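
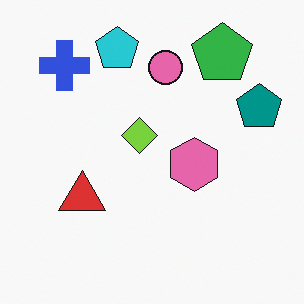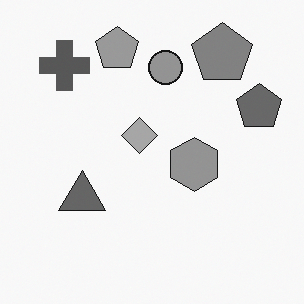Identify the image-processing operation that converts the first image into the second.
It was converted to grayscale.

All color is removed — every shape is now a shade of grey.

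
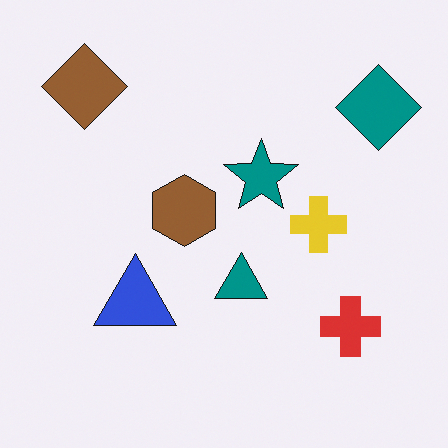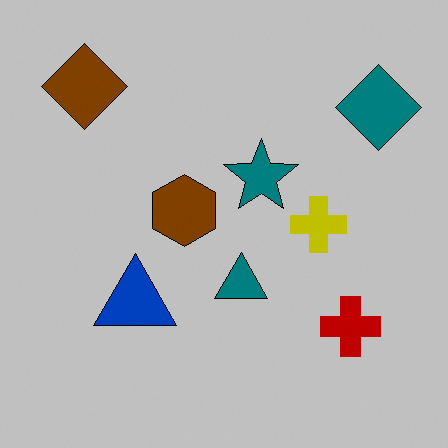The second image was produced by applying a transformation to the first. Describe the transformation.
Aggressively posterized.

Each flat color has snapped to a coarser quantized level — most visibly, the near-white background has dropped to a flat grey.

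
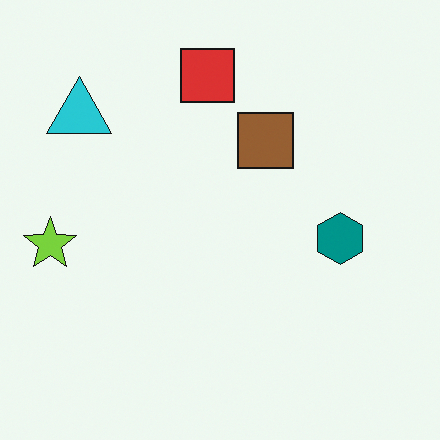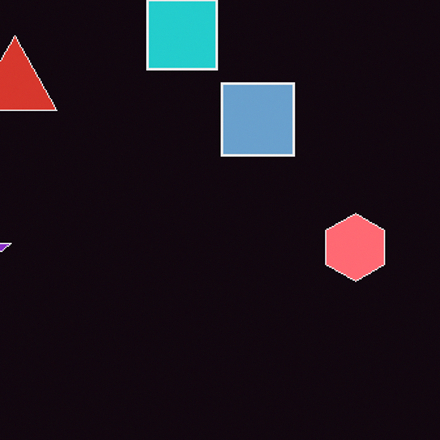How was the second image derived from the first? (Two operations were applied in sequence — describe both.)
The second image is the first color-inverted (negative), then cropped slightly and scaled back up.

The light background has become dark and every shape's color is its complement — a photographic negative. The visible shapes are larger and the field of view is narrower; shapes near the original edges may be partly or wholly outside the frame — a crop-and-rescale.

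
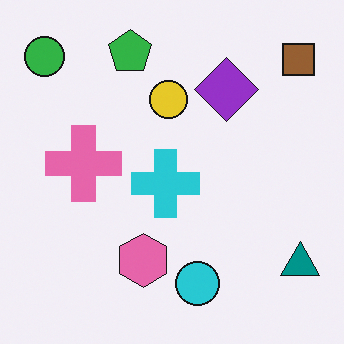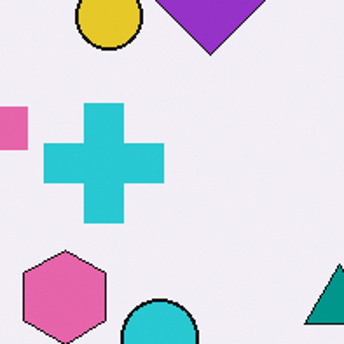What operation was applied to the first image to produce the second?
The second image is the first cropped tightly and scaled back up.

The visible shapes are larger and the field of view is narrower; shapes near the original edges may be partly or wholly outside the frame — a crop-and-rescale.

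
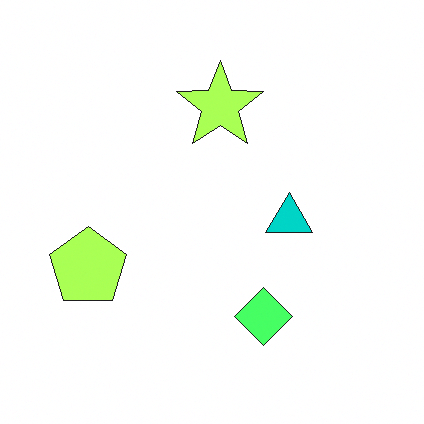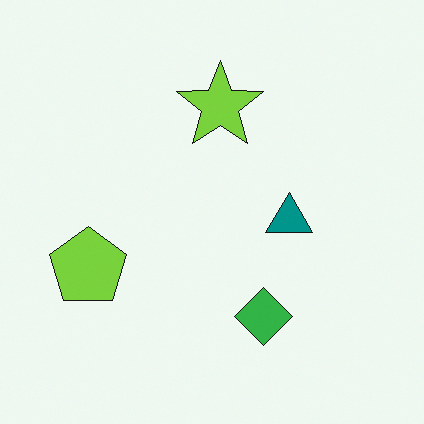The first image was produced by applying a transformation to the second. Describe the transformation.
It was noticeably brightened.

Every pixel — background and shapes alike — is uniformly brightened.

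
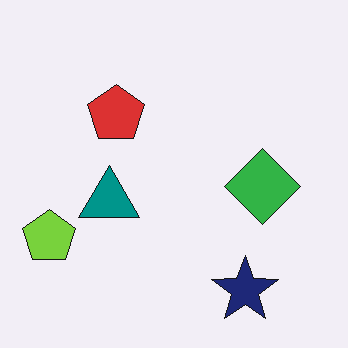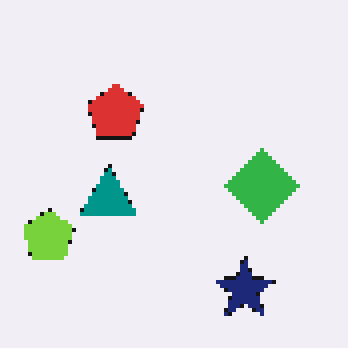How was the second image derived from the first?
The second image is the first mildly pixelated.

Shapes are reduced to large square blocks; fine edges and outlines are lost — a downscale-then-upscale (mosaic) effect.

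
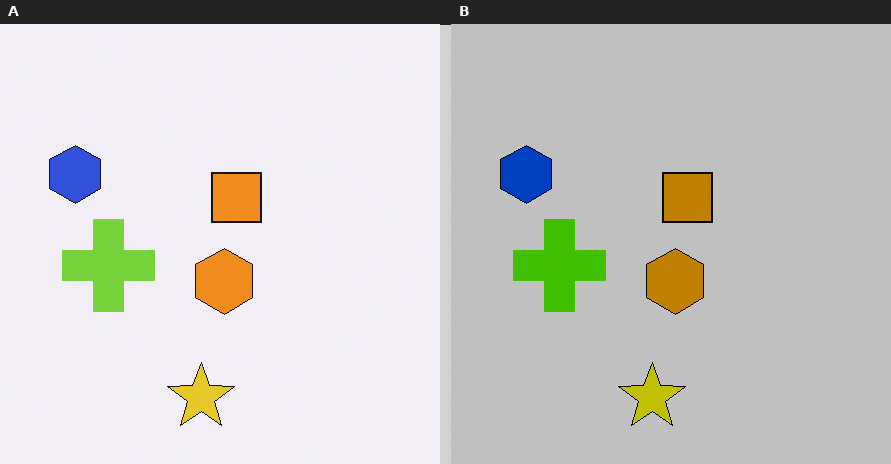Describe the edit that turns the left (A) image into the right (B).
Aggressively posterized.

Each flat color has snapped to a coarser quantized level — most visibly, the near-white background has dropped to a flat grey.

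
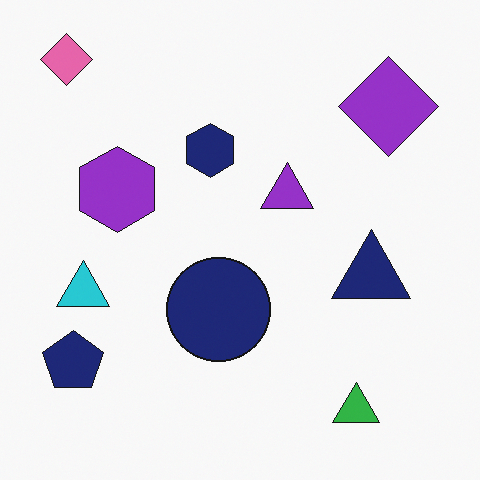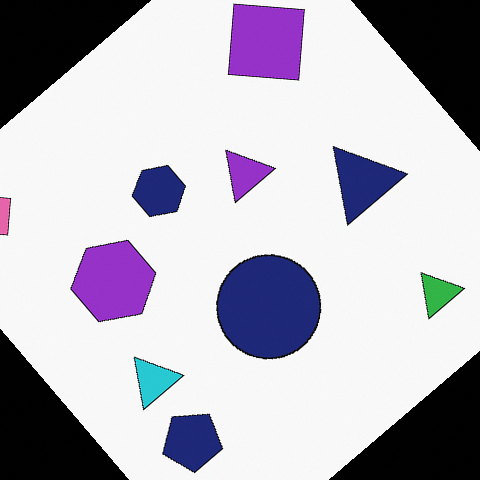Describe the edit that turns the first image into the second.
Rotated counter-clockwise by a large amount — several tens of degrees.

Every shape is tilted by the same angle and the image corners show triangular fill wedges — a whole-image rotation by a non-right angle.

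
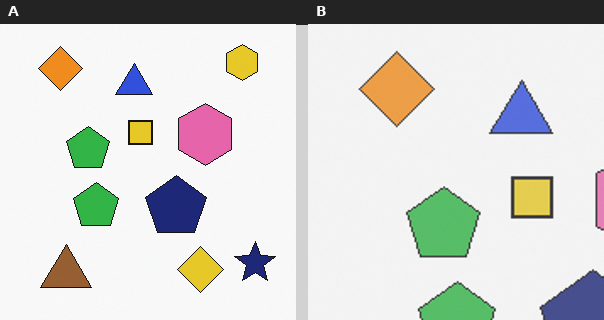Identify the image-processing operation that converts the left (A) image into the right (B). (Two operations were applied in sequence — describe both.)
The image was cropped to a noticeably smaller region and rescaled, then given slightly reduced contrast.

The visible shapes are larger and the field of view is narrower; shapes near the original edges may be partly or wholly outside the frame — a crop-and-rescale. Tones are pushed toward mid-grey across the whole image — a global contrast change.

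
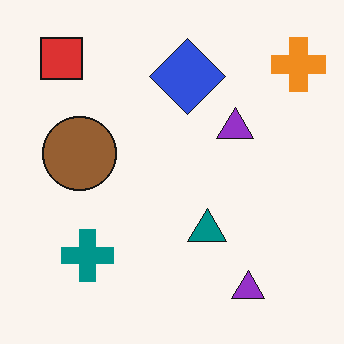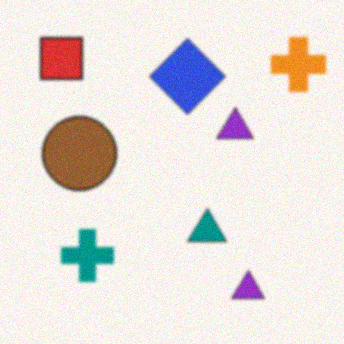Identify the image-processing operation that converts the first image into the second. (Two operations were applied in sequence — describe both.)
Lightly blurred, then degraded with light additive noise.

Shape edges and outlines are uniformly softened across the whole image. Random speckle covers the whole image, including the flat background.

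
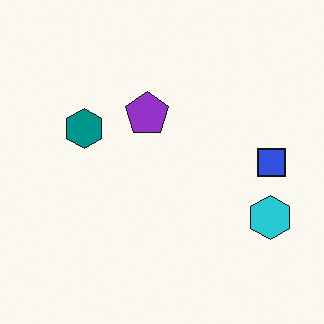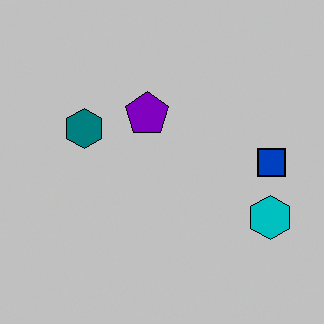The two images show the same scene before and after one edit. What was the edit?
Aggressively posterized.

Each flat color has snapped to a coarser quantized level — most visibly, the near-white background has dropped to a flat grey.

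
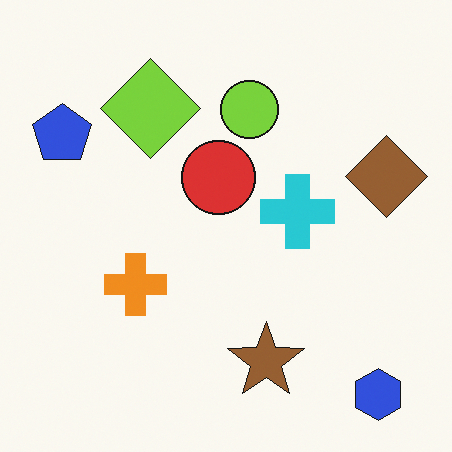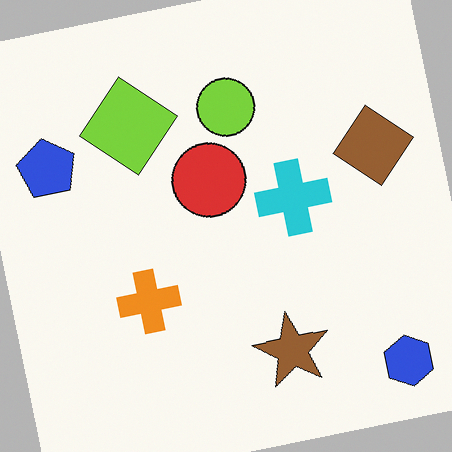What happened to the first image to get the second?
The second image is the first rotated counter-clockwise by a small amount.

Every shape is tilted by the same angle and the image corners show triangular fill wedges — a whole-image rotation by a non-right angle.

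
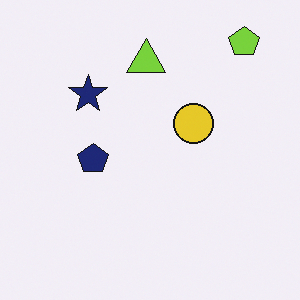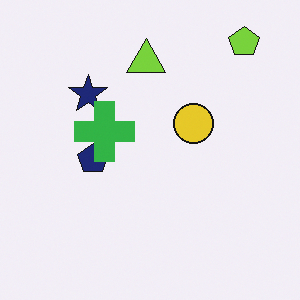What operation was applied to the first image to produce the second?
The transformation is: overlaid with an additional green cross.

A green cross appears in the second image that is absent from the first.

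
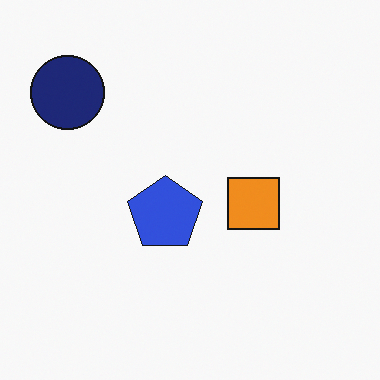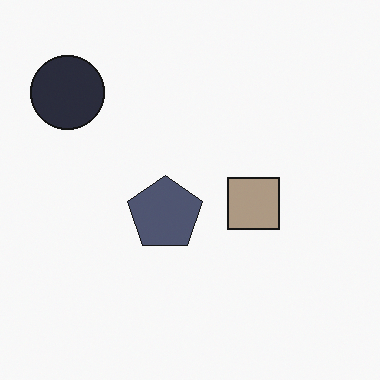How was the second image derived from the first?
The image was made much more muted (saturation change).

All colors are more muted and greyish — a global saturation change.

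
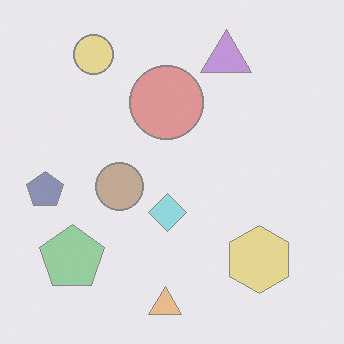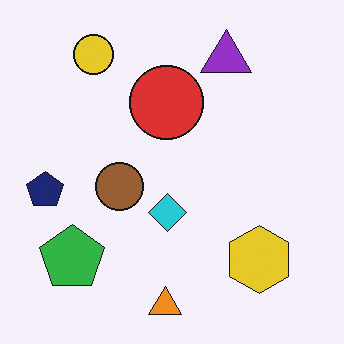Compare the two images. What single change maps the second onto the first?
The image was washed out (contrast reduced).

Tones are pushed toward mid-grey across the whole image — a global contrast change.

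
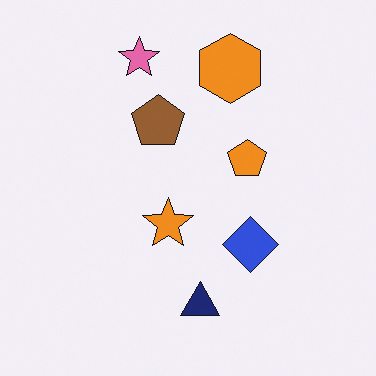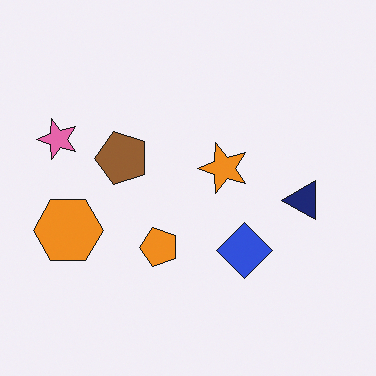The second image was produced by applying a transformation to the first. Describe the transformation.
This is the original image transposed (reflected across the top-left ↔ bottom-right diagonal).

Shapes have swapped their row and column positions — what was in the top-right is now in the bottom-left — a diagonal reflection.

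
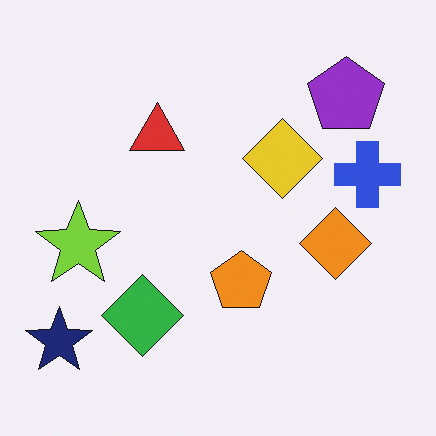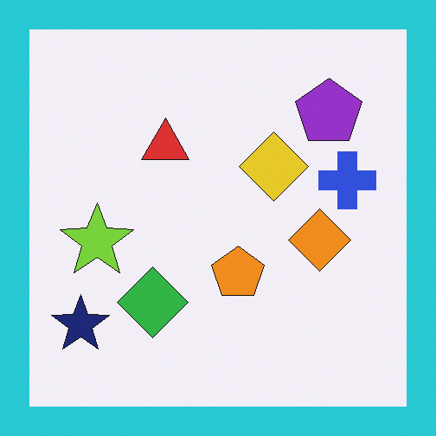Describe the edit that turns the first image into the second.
Framed with a cyan border.

A solid cyan frame runs around the edge of the second image, with the content slightly shrunk inside it.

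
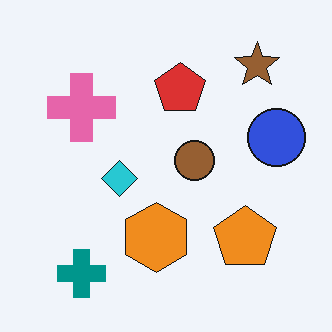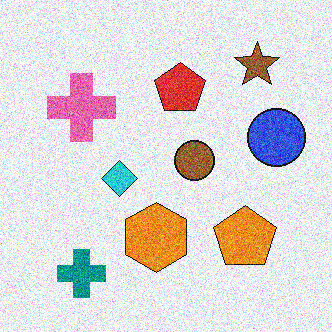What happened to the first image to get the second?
The transformation is: degraded with heavy additive noise.

Random speckle covers the whole image, including the flat background.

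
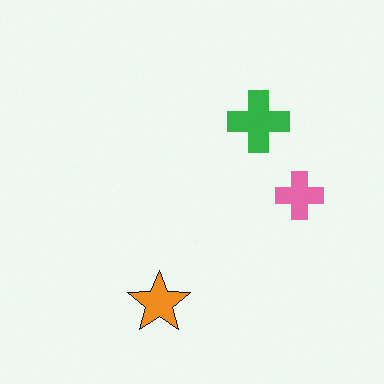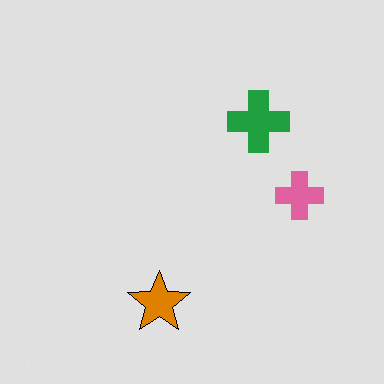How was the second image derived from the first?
Moderately posterized.

Each flat color has snapped to a coarser quantized level — most visibly, the near-white background has dropped to a flat grey.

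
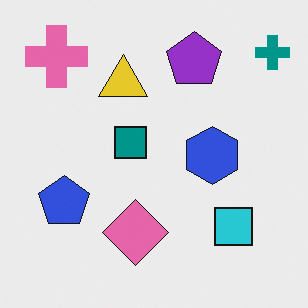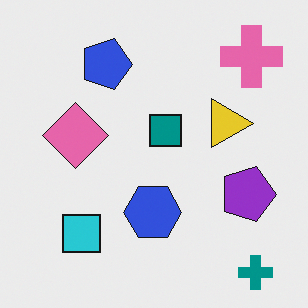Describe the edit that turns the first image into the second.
This is the original image rotated 90° clockwise.

The teal cross sits in the top-right of the first image and the bottom-right of the second — consistent with a whole-image 90° clockwise rotation.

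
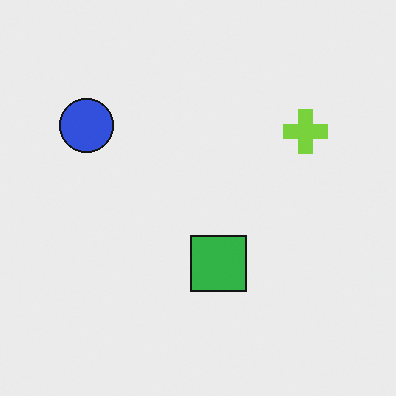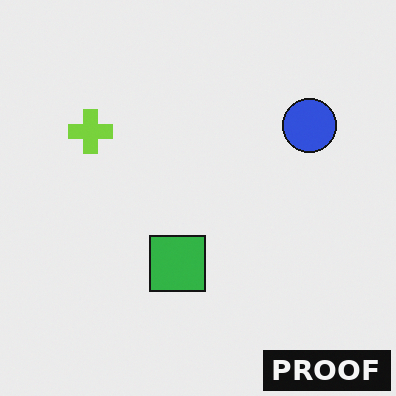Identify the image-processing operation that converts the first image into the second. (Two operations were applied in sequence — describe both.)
The second image is the first flipped horizontally (left ↔ right), then watermarked with the text "PROOF" in the lower-right corner.

The blue circle is in the top-left of the first image and the top-right of the second — shapes on opposite sides of the vertical midline have swapped in a mirror flip. A dark label reading "PROOF" appears in the lower-right corner.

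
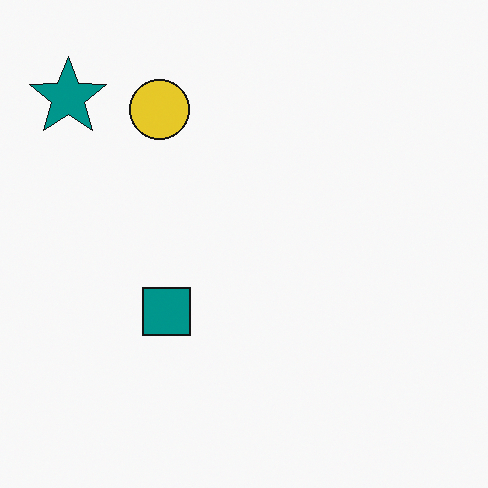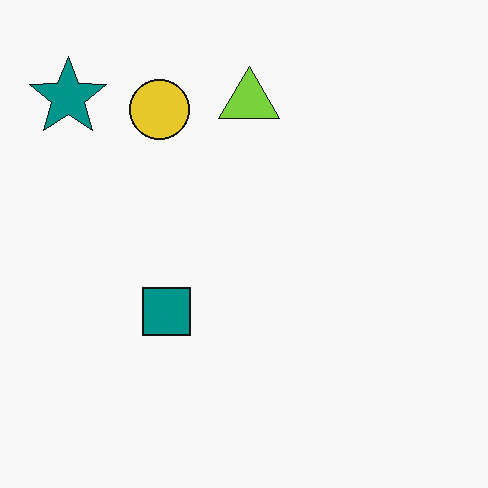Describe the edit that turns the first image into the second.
It was overlaid with an additional lime triangle.

A lime triangle appears in the second image that is absent from the first.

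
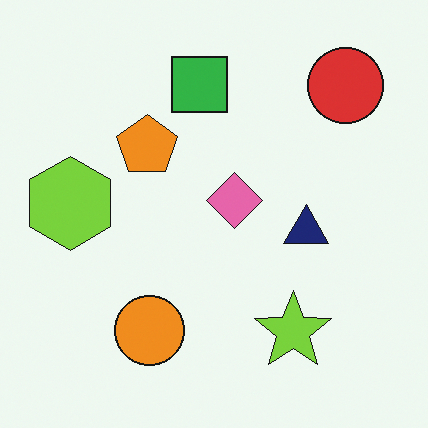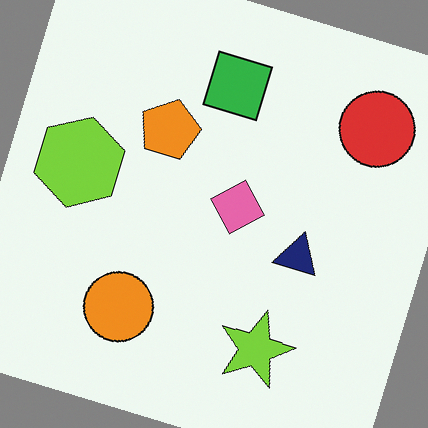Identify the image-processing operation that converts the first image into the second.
This is the original image rotated clockwise by a moderate amount.

Every shape is tilted by the same angle and the image corners show triangular fill wedges — a whole-image rotation by a non-right angle.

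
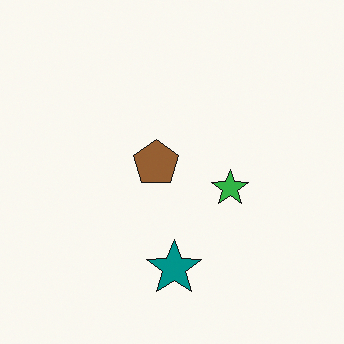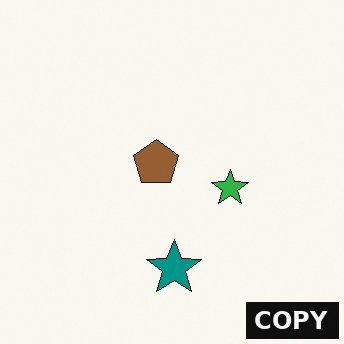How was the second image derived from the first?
It was watermarked with the text "COPY" in the lower-right corner.

A dark label reading "COPY" appears in the lower-right corner.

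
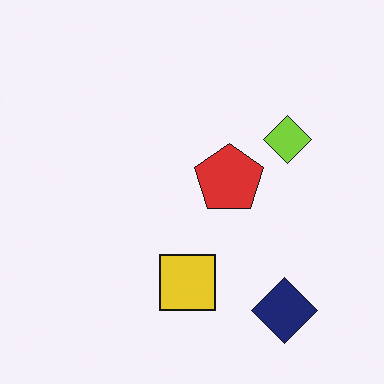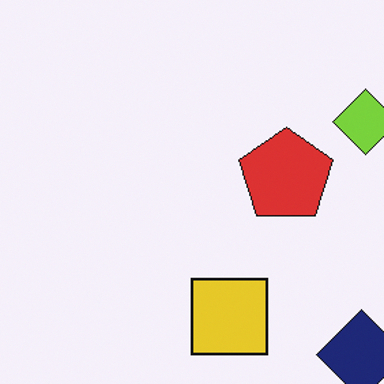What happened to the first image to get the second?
This is the original image cropped to a modestly smaller region and rescaled.

The visible shapes are larger and the field of view is narrower; shapes near the original edges may be partly or wholly outside the frame — a crop-and-rescale.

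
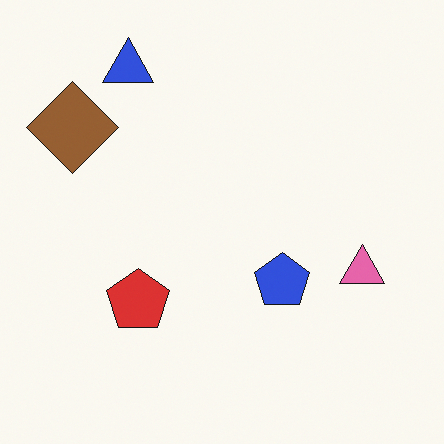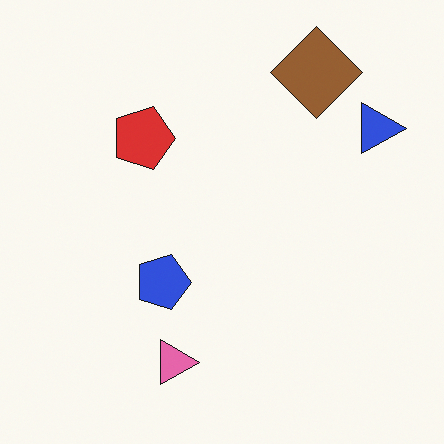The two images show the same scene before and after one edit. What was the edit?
The transformation is: rotated 90° clockwise.

The blue triangle sits in the top-left of the first image and the top-right of the second — consistent with a whole-image 90° clockwise rotation.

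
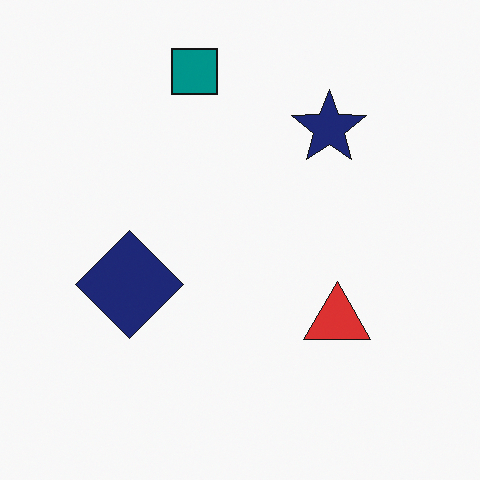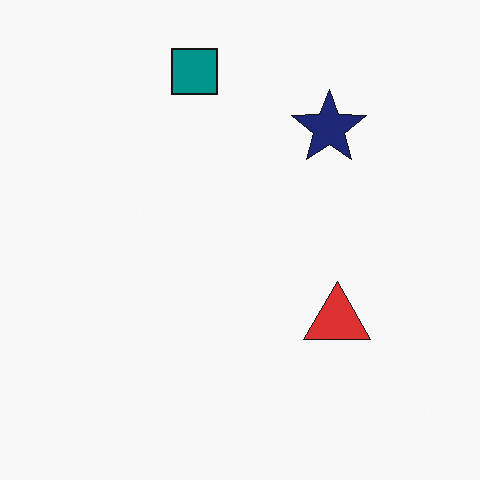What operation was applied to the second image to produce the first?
This is the original image overlaid with an additional navy diamond.

A navy diamond appears in the first image that is absent from the second.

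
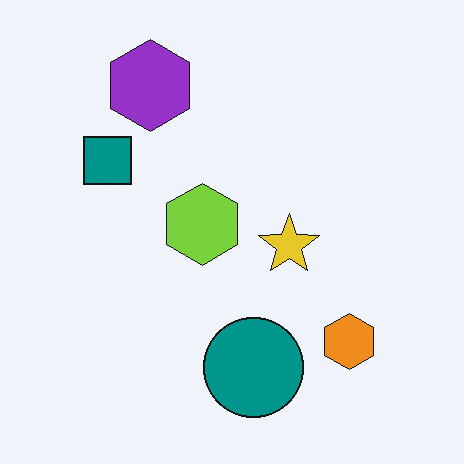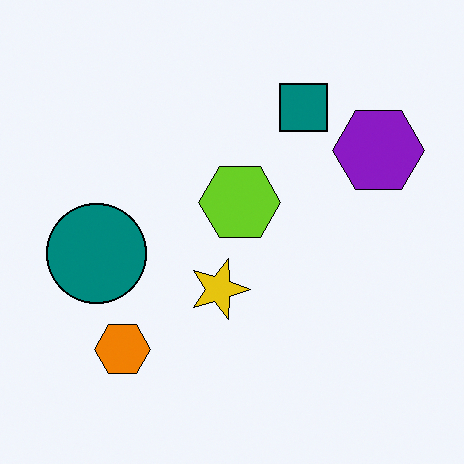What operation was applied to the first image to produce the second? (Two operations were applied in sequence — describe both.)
The transformation is: given slightly increased contrast, then rotated 90° clockwise.

Tones are pushed away from mid-grey across the whole image — a global contrast change. The purple hexagon sits in the top-left of the first image and the top-right of the second — consistent with a whole-image 90° clockwise rotation.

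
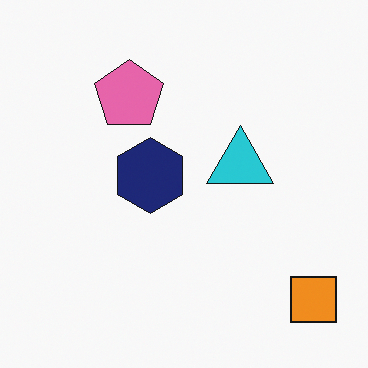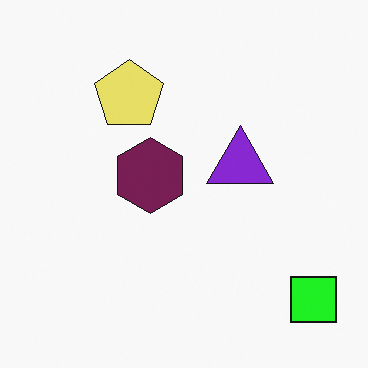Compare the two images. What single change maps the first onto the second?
The image was hue-shifted through roughly a third of the color wheel.

Every shape's color has rotated by the same amount around the hue wheel — a uniform hue shift.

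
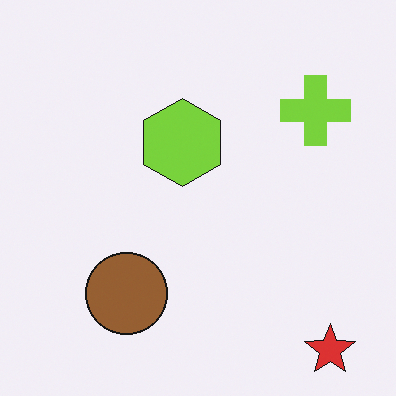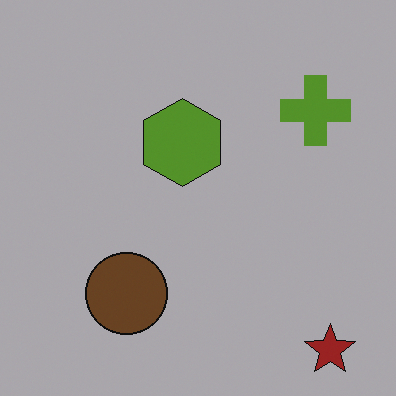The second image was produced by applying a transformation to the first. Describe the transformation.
The second image is the first substantially darkened.

Every pixel — background and shapes alike — is uniformly darkened.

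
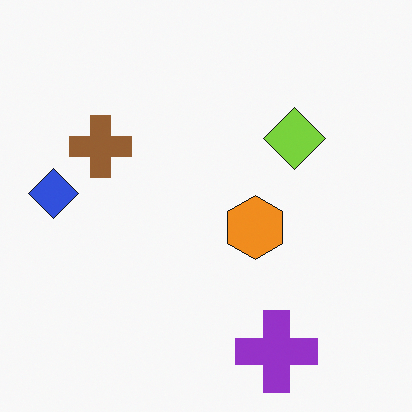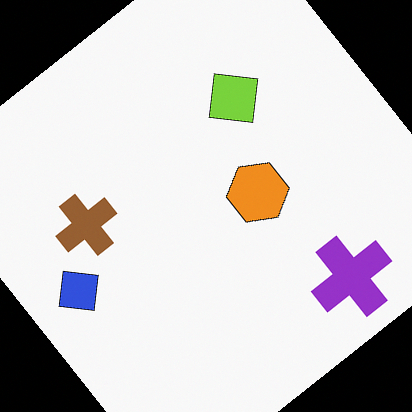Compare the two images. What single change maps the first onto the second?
Rotated counter-clockwise by a large amount — several tens of degrees.

Every shape is tilted by the same angle and the image corners show triangular fill wedges — a whole-image rotation by a non-right angle.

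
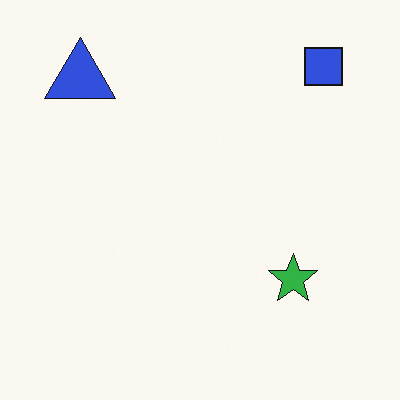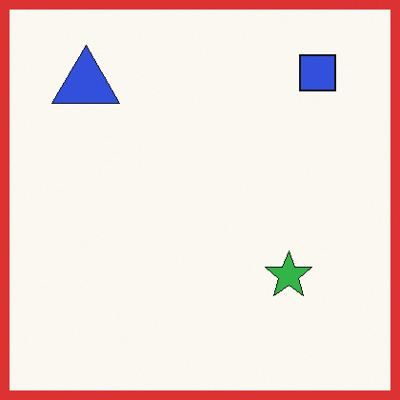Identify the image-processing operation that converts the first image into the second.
The image was framed with a red border.

A solid red frame runs around the edge of the second image, with the content slightly shrunk inside it.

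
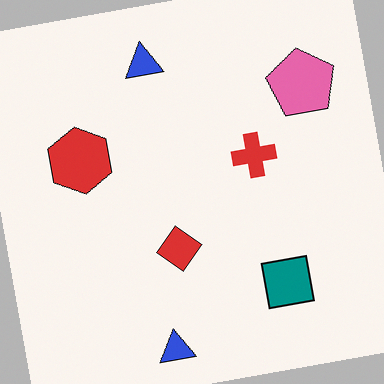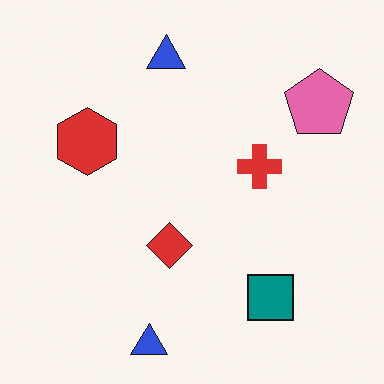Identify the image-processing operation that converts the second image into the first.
Rotated counter-clockwise by a slight angle.

Every shape is tilted by the same angle and the image corners show triangular fill wedges — a whole-image rotation by a non-right angle.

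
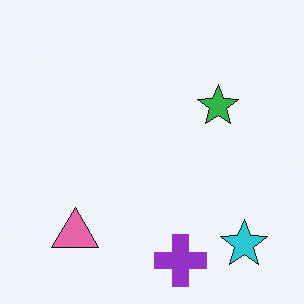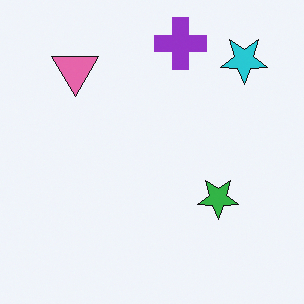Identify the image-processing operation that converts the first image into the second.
It was flipped vertically (top ↔ bottom).

The purple cross is in the bottom of the first image and the top of the second — shapes on opposite sides of the horizontal midline have swapped in a mirror flip.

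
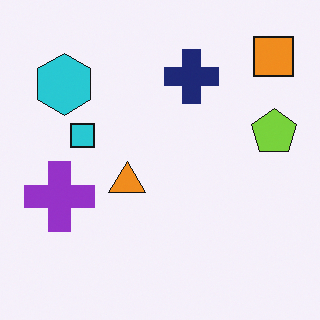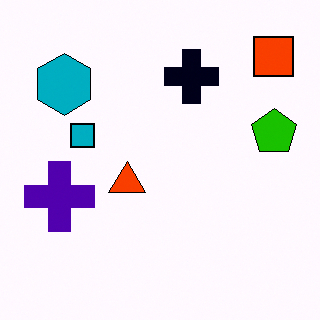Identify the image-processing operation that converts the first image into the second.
This is the original image given much higher contrast.

Tones are pushed away from mid-grey across the whole image — a global contrast change.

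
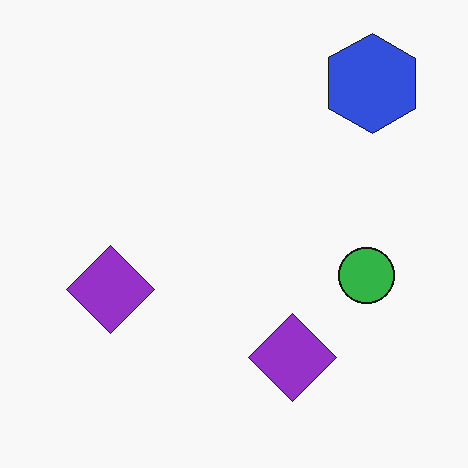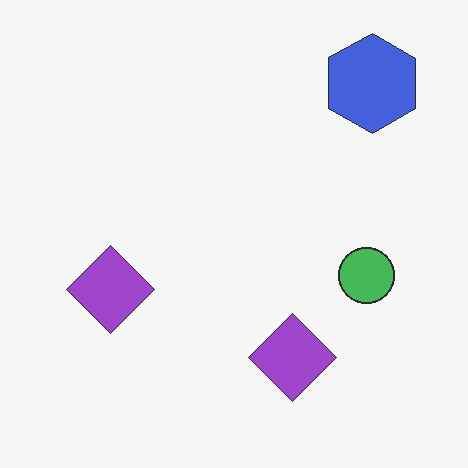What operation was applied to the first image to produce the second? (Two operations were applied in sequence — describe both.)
This is the original image given slightly reduced contrast, then JPEG-compressed with visible artifacts.

Tones are pushed toward mid-grey across the whole image — a global contrast change. Blocky 8×8 compression artifacts appear around shape edges and the flat background shows ringing — characteristic JPEG degradation.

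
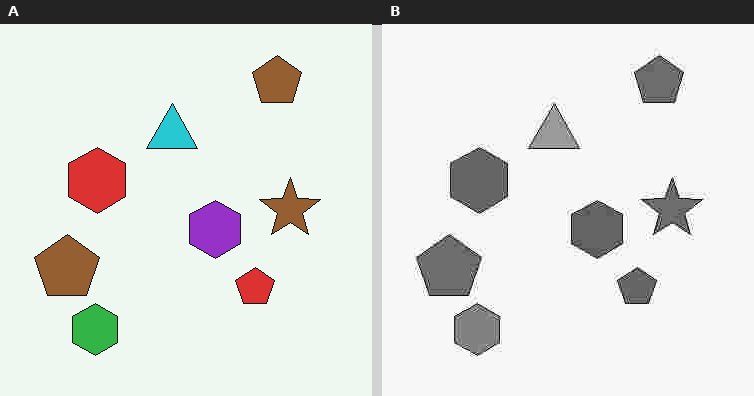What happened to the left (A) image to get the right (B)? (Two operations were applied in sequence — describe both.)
This is the original image converted to grayscale, then degraded with heavy JPEG compression.

All color is removed — every shape is now a shade of grey. Blocky 8×8 compression artifacts appear around shape edges and the flat background shows ringing — characteristic JPEG degradation.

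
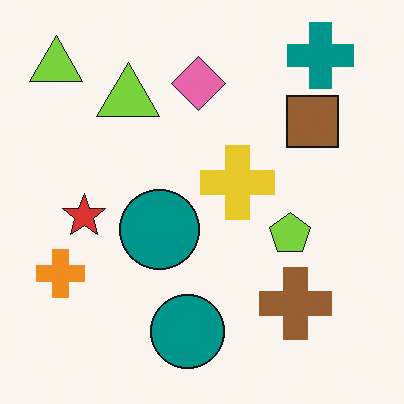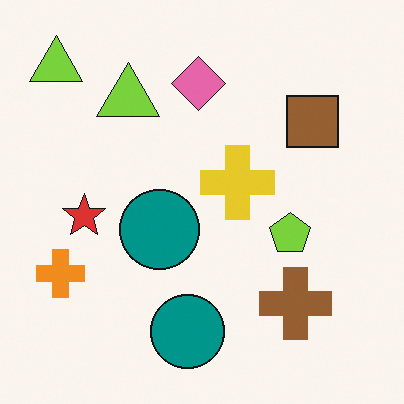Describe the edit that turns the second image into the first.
It was overlaid with an additional teal cross.

A teal cross appears in the first image that is absent from the second.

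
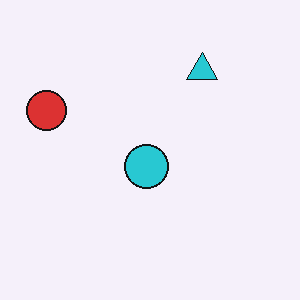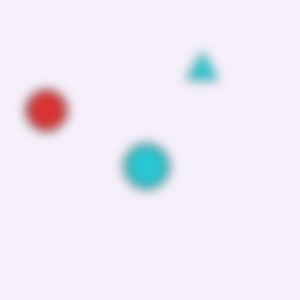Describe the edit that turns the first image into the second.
The transformation is: strongly gaussian-blurred.

Shape edges and outlines are uniformly softened across the whole image.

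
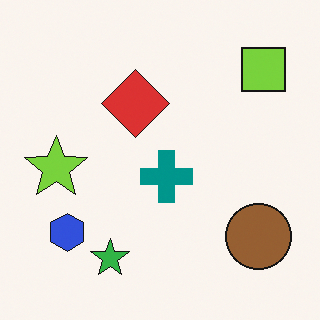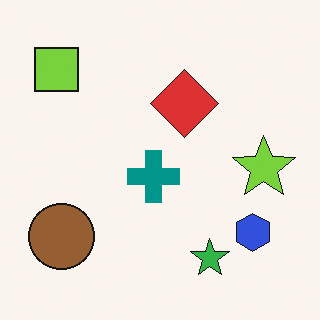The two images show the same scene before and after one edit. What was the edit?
The transformation is: flipped horizontally (left ↔ right).

The lime star is in the left of the first image and the right of the second — shapes on opposite sides of the vertical midline have swapped in a mirror flip.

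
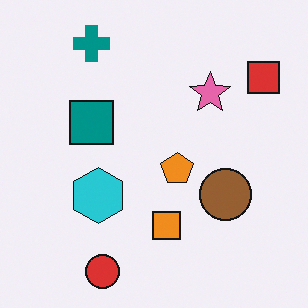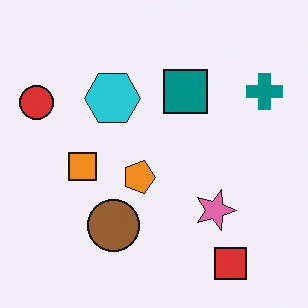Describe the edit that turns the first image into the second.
The transformation is: rotated 90° clockwise.

The red square sits in the top-right of the first image and the bottom-right of the second — consistent with a whole-image 90° clockwise rotation.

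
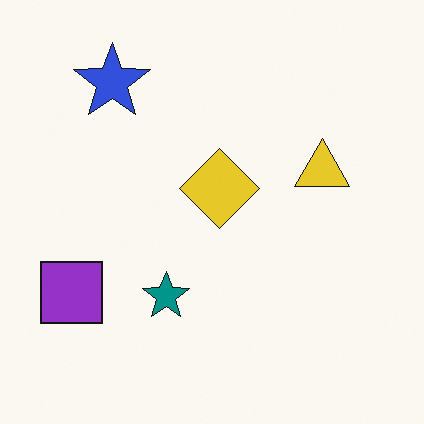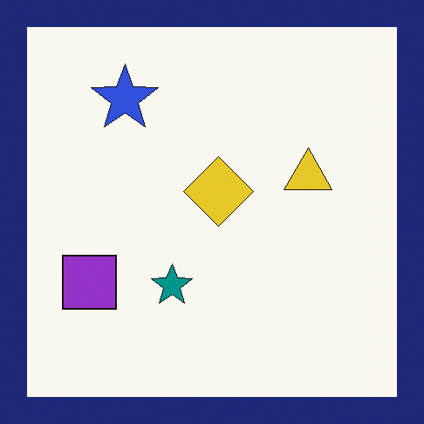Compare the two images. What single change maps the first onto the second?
Framed with a navy border.

A solid navy frame runs around the edge of the second image, with the content slightly shrunk inside it.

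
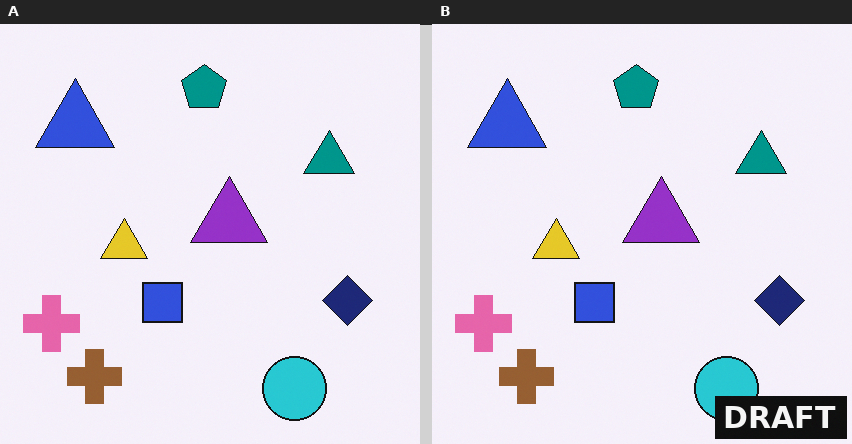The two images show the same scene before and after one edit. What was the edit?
This is the original image watermarked with the text "DRAFT" in the lower-right corner.

A dark label reading "DRAFT" appears in the lower-right corner.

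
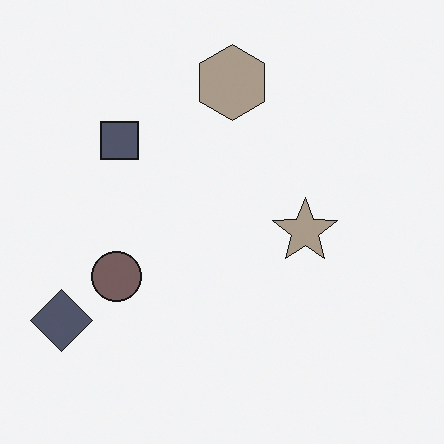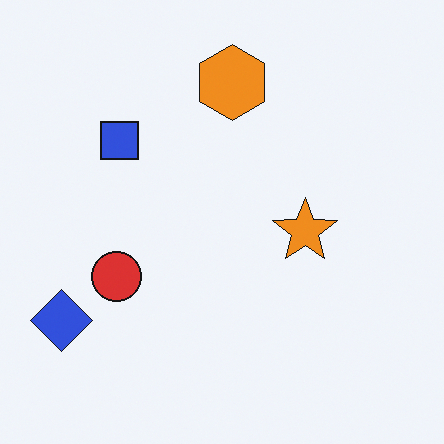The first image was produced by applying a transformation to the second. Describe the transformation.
Heavily desaturated.

All colors are more muted and greyish — a global saturation change.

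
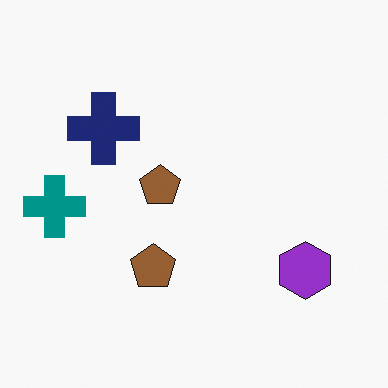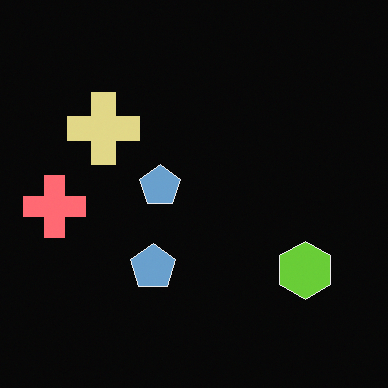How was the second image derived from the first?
It was color-inverted (negative).

The light background has become dark and every shape's color is its complement — a photographic negative.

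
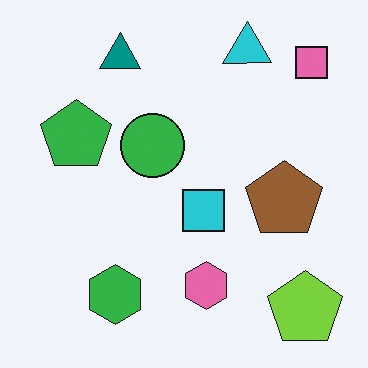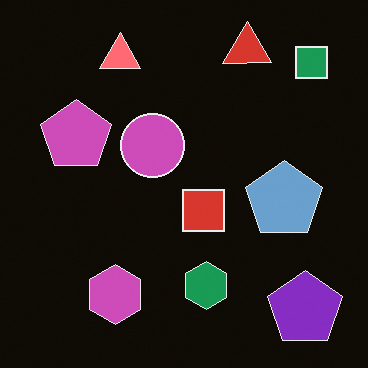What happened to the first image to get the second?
It was color-inverted (negative).

The light background has become dark and every shape's color is its complement — a photographic negative.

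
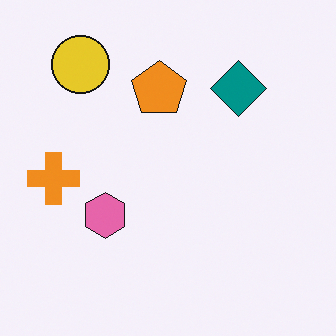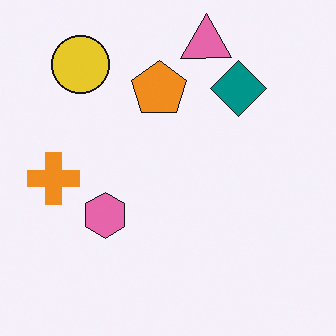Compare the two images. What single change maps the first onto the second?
The transformation is: overlaid with an additional pink triangle.

A pink triangle appears in the second image that is absent from the first.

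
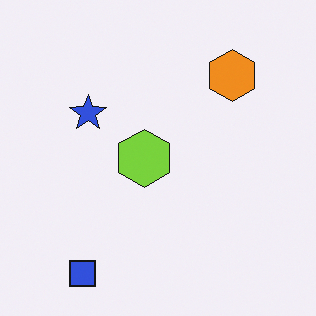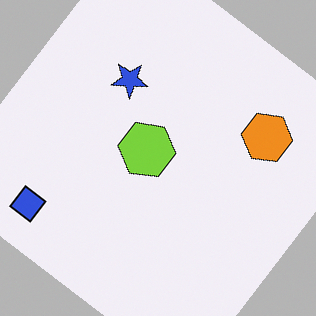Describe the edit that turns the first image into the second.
It was rotated clockwise by a large amount — several tens of degrees.

Every shape is tilted by the same angle and the image corners show triangular fill wedges — a whole-image rotation by a non-right angle.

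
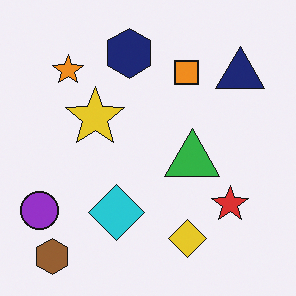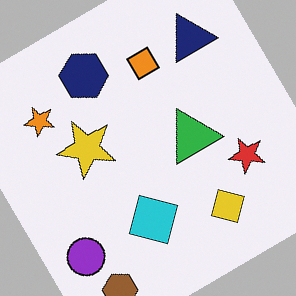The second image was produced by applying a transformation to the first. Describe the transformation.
This is the original image rotated counter-clockwise by a large amount — several tens of degrees.

Every shape is tilted by the same angle and the image corners show triangular fill wedges — a whole-image rotation by a non-right angle.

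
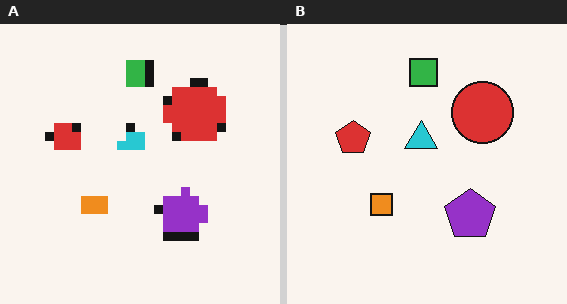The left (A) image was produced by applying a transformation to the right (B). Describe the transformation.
The image was coarsely pixelated.

Shapes are reduced to large square blocks; fine edges and outlines are lost — a downscale-then-upscale (mosaic) effect.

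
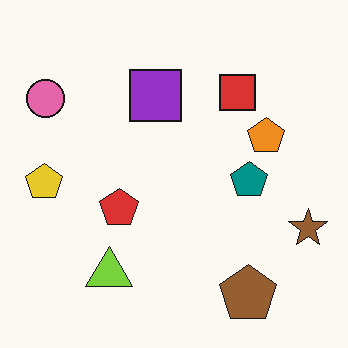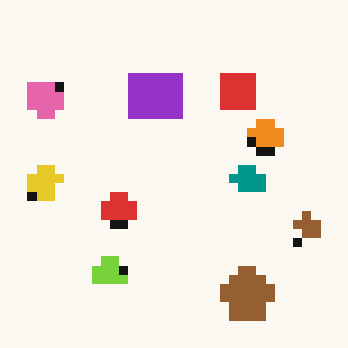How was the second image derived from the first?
Coarsely pixelated.

Shapes are reduced to large square blocks; fine edges and outlines are lost — a downscale-then-upscale (mosaic) effect.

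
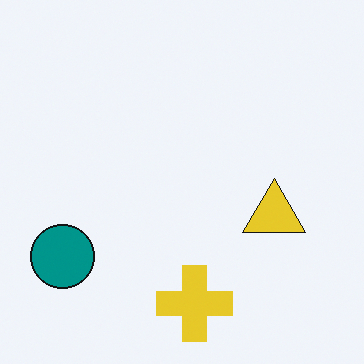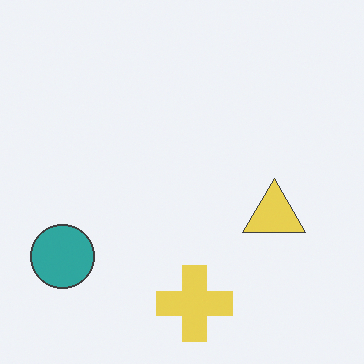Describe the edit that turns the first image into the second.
The image was given slightly reduced contrast.

Tones are pushed toward mid-grey across the whole image — a global contrast change.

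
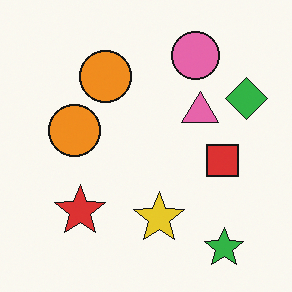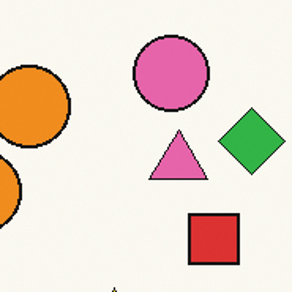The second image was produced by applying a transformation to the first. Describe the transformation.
Cropped to a modestly smaller region and rescaled.

The visible shapes are larger and the field of view is narrower; shapes near the original edges may be partly or wholly outside the frame — a crop-and-rescale.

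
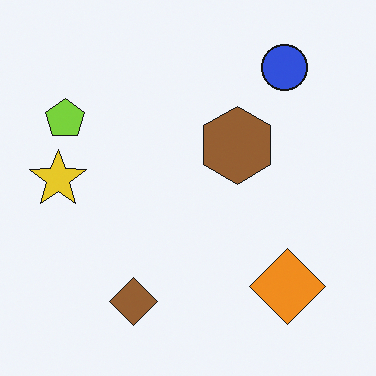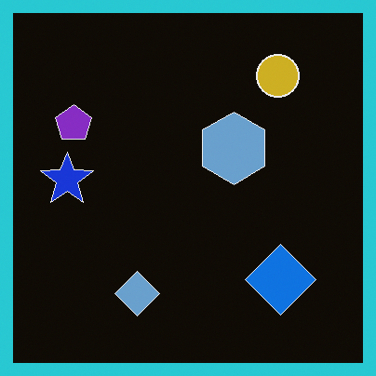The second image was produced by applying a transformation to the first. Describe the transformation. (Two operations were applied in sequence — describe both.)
The second image is the first color-inverted (negative), then framed with a cyan border.

The light background has become dark and every shape's color is its complement — a photographic negative. A solid cyan frame runs around the edge of the second image, with the content slightly shrunk inside it.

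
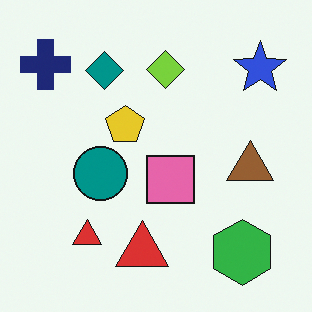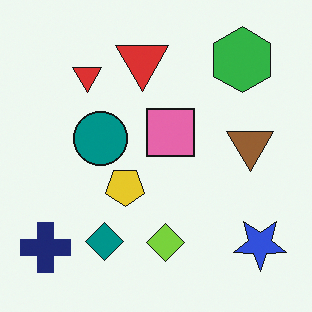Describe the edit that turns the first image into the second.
The transformation is: flipped vertically (top ↔ bottom).

The green hexagon is in the bottom-right of the first image and the top-right of the second — shapes on opposite sides of the horizontal midline have swapped in a mirror flip.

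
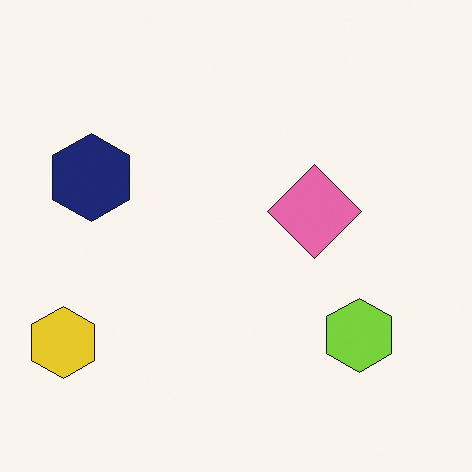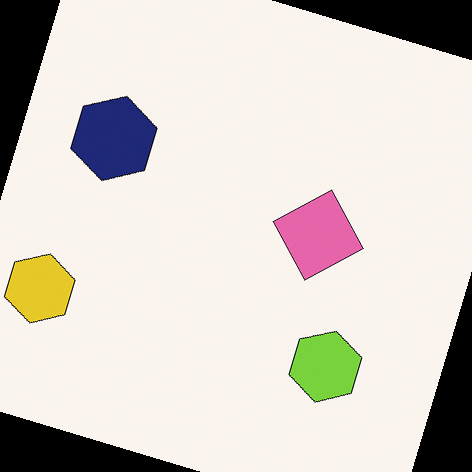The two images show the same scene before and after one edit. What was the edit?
The transformation is: rotated clockwise by a moderate amount.

Every shape is tilted by the same angle and the image corners show triangular fill wedges — a whole-image rotation by a non-right angle.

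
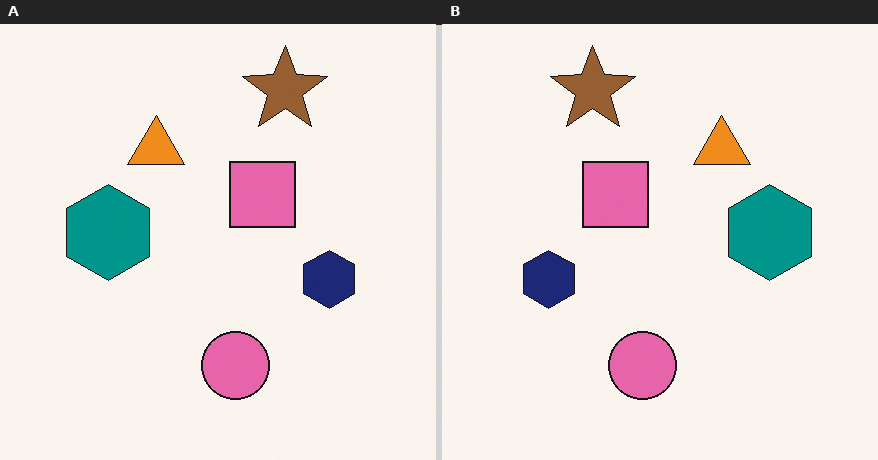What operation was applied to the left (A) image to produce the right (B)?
The transformation is: flipped horizontally (left ↔ right).

The navy hexagon is in the right of the left (A) image and the left of the right (B) — shapes on opposite sides of the vertical midline have swapped in a mirror flip.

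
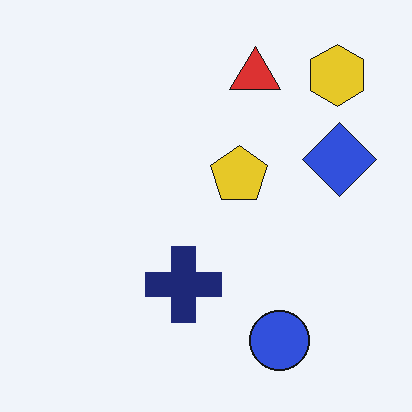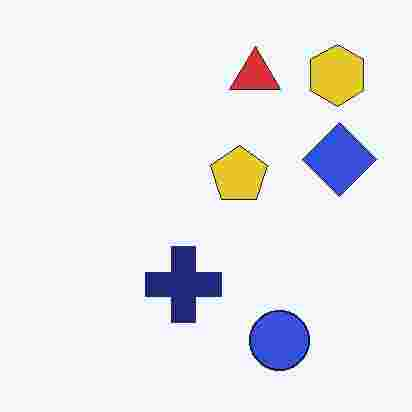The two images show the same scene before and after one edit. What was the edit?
The transformation is: degraded with heavy JPEG compression.

Blocky 8×8 compression artifacts appear around shape edges and the flat background shows ringing — characteristic JPEG degradation.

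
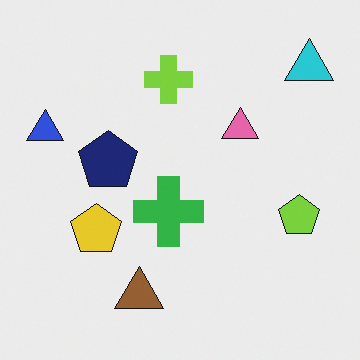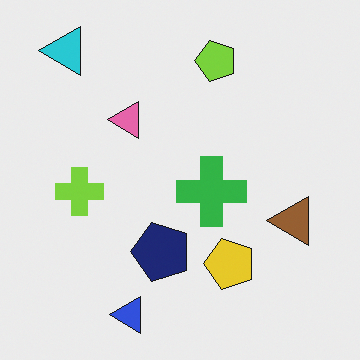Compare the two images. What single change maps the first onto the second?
The second image is the first rotated 90° counter-clockwise.

The cyan triangle sits in the top-right of the first image and the top-left of the second — consistent with a whole-image 90° counter-clockwise rotation.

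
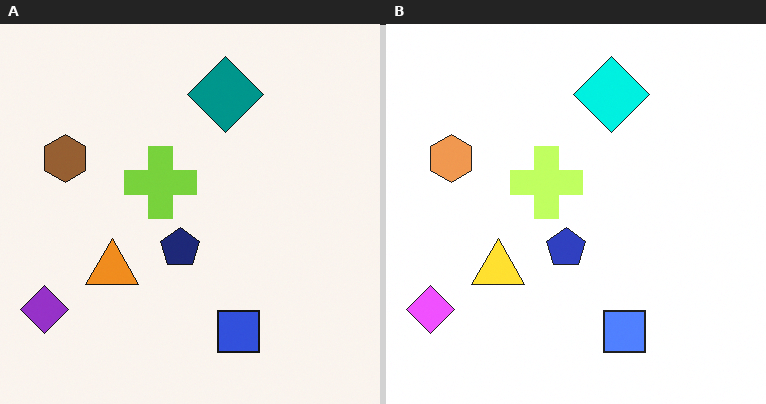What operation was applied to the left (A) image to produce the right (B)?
This is the original image brightened a lot.

Every pixel — background and shapes alike — is uniformly brightened.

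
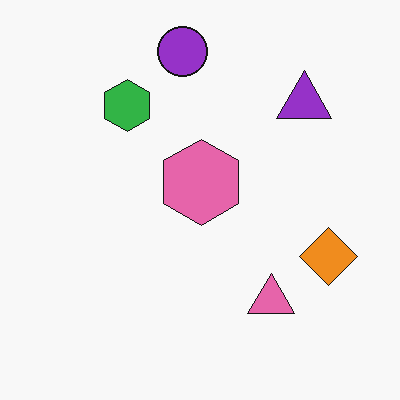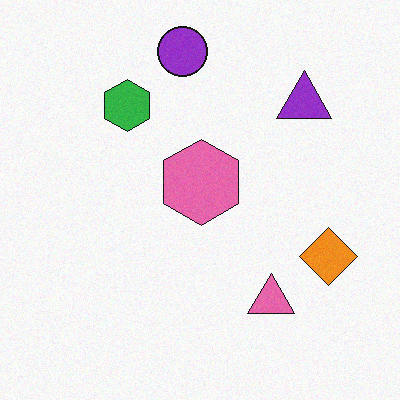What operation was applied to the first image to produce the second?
Degraded with subtle gaussian noise.

Random speckle covers the whole image, including the flat background.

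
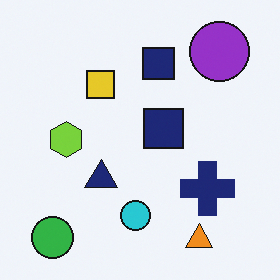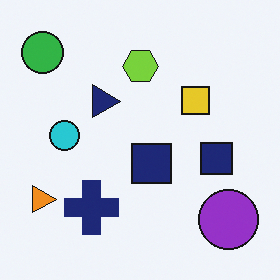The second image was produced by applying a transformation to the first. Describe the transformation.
Rotated 90° clockwise.

The green circle sits in the bottom-left of the first image and the top-left of the second — consistent with a whole-image 90° clockwise rotation.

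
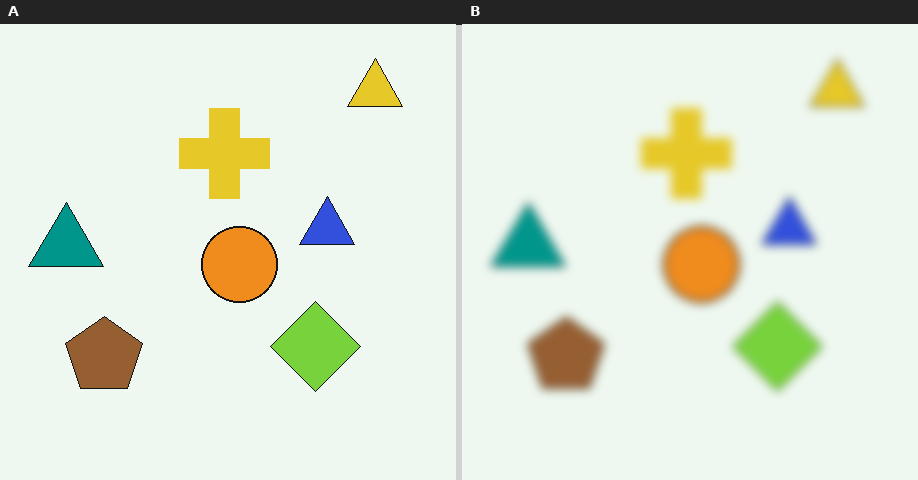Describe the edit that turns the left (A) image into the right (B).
This is the original image strongly gaussian-blurred.

Shape edges and outlines are uniformly softened across the whole image.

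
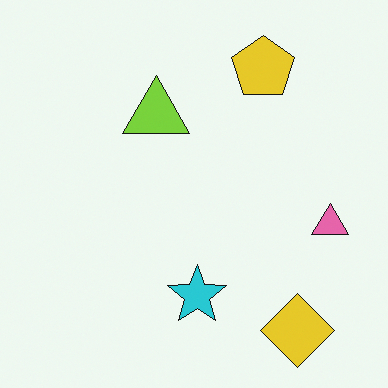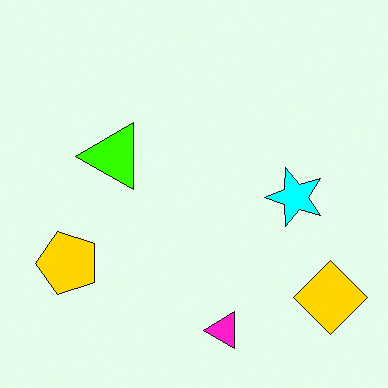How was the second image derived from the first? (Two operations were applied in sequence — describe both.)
Transposed (reflected across the top-left ↔ bottom-right diagonal), then made much more vivid (saturation change).

Shapes have swapped their row and column positions — what was in the top-right is now in the bottom-left — a diagonal reflection. All colors are more vivid — a global saturation change.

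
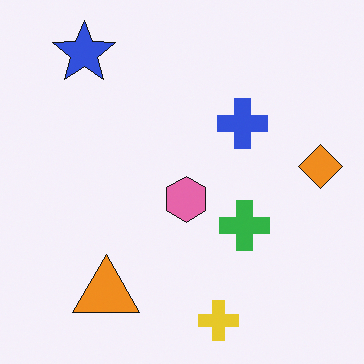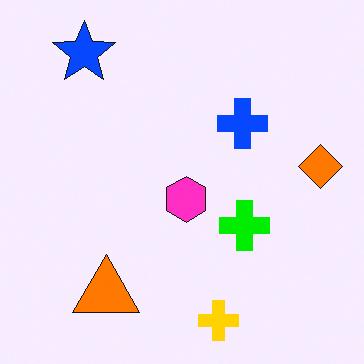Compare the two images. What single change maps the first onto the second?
This is the original image made much more vivid (saturation change).

All colors are more vivid — a global saturation change.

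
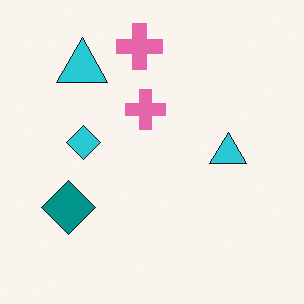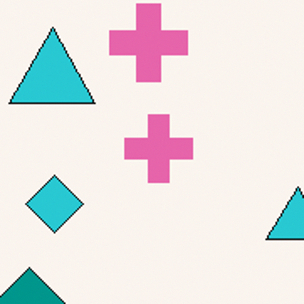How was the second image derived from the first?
It was cropped tightly and scaled back up.

The visible shapes are larger and the field of view is narrower; shapes near the original edges may be partly or wholly outside the frame — a crop-and-rescale.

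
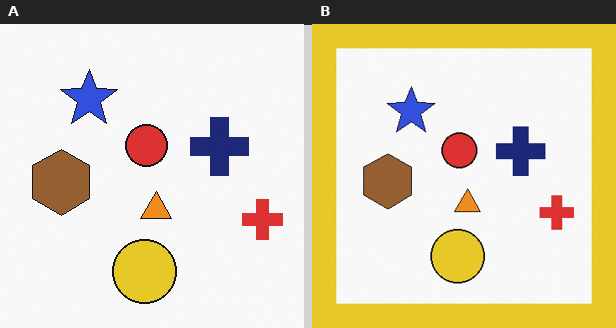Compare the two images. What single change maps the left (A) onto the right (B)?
The image was framed with a yellow border.

A solid yellow frame runs around the edge of the right (B) image, with the content slightly shrunk inside it.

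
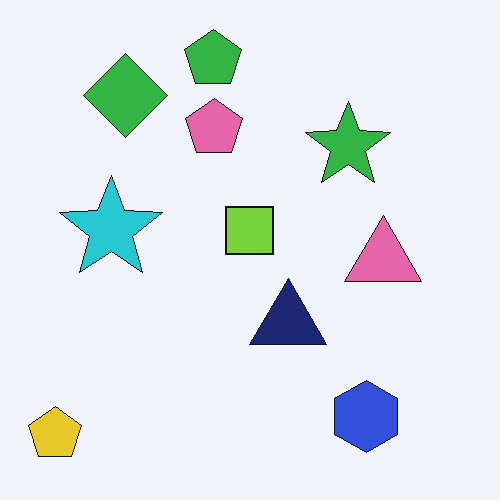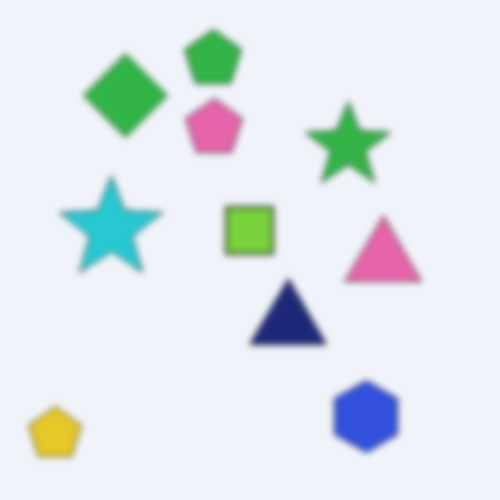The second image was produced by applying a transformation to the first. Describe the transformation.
The second image is the first moderately blurred.

Shape edges and outlines are uniformly softened across the whole image.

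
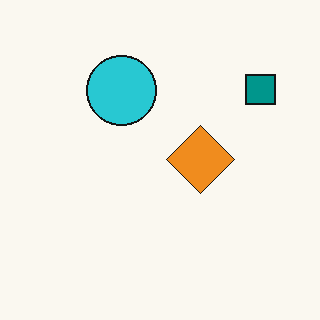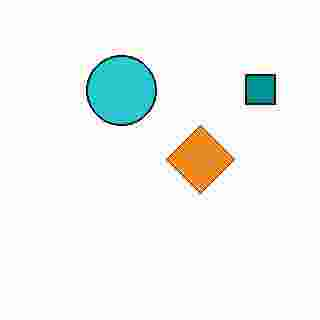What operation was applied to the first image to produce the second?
The image was degraded with heavy JPEG compression.

Blocky 8×8 compression artifacts appear around shape edges and the flat background shows ringing — characteristic JPEG degradation.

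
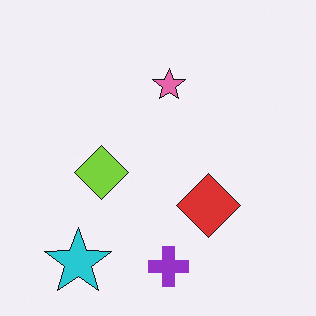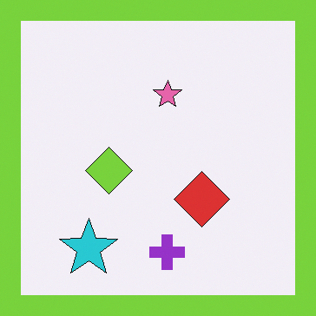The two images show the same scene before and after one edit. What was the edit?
The transformation is: framed with a lime border.

A solid lime frame runs around the edge of the second image, with the content slightly shrunk inside it.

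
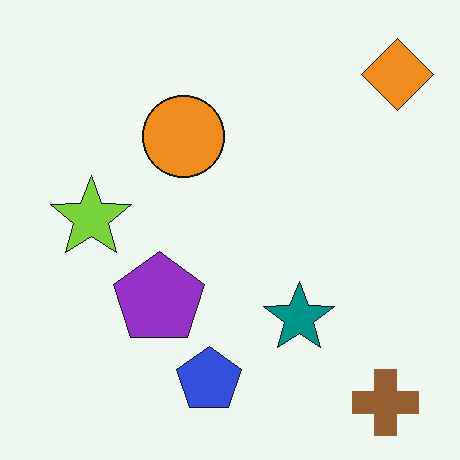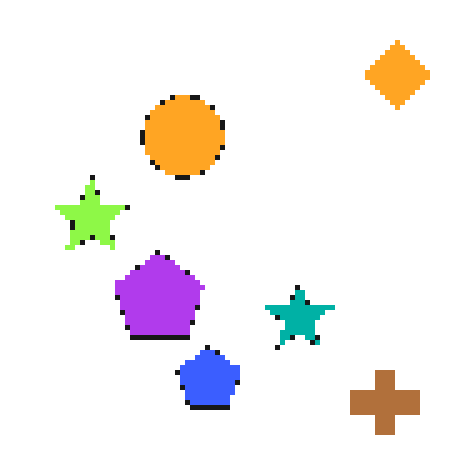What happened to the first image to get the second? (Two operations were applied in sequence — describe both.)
The image was lightly pixelated (a mild mosaic effect), then brightened a little.

Shapes are reduced to large square blocks; fine edges and outlines are lost — a downscale-then-upscale (mosaic) effect. Every pixel — background and shapes alike — is uniformly brightened.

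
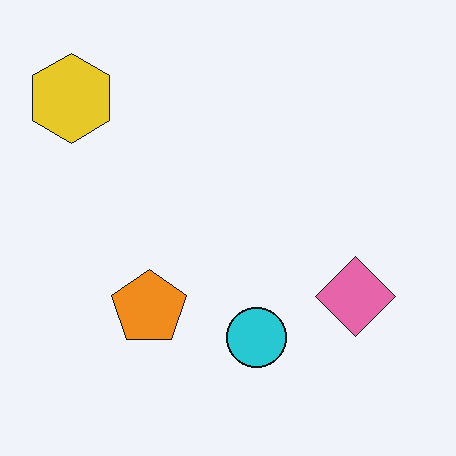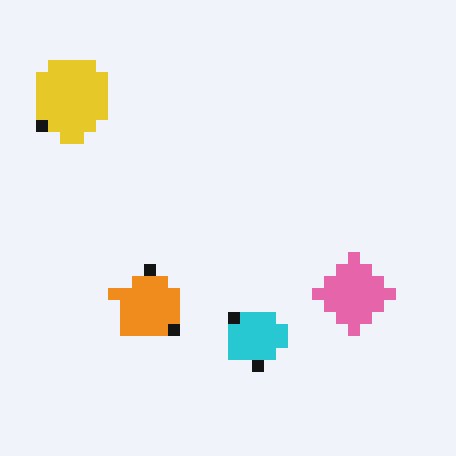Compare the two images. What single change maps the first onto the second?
The second image is the first coarsely pixelated.

Shapes are reduced to large square blocks; fine edges and outlines are lost — a downscale-then-upscale (mosaic) effect.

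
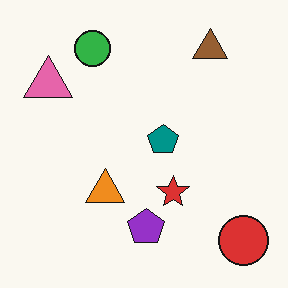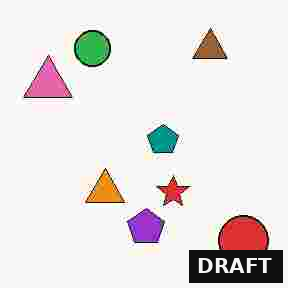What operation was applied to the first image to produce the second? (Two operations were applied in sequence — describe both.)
The transformation is: degraded with heavy JPEG compression, then watermarked with the text "DRAFT" in the lower-right corner.

Blocky 8×8 compression artifacts appear around shape edges and the flat background shows ringing — characteristic JPEG degradation. A dark label reading "DRAFT" appears in the lower-right corner.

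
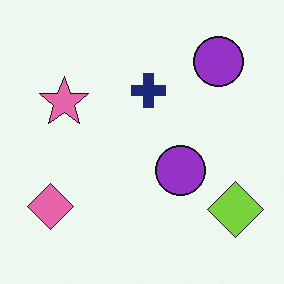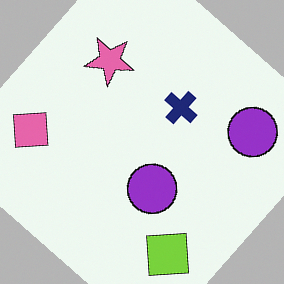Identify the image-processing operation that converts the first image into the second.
The image was rotated clockwise by a large amount — several tens of degrees.

Every shape is tilted by the same angle and the image corners show triangular fill wedges — a whole-image rotation by a non-right angle.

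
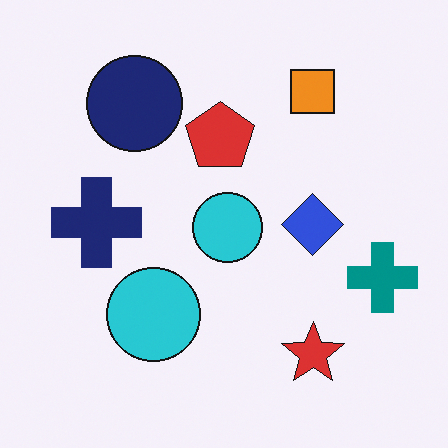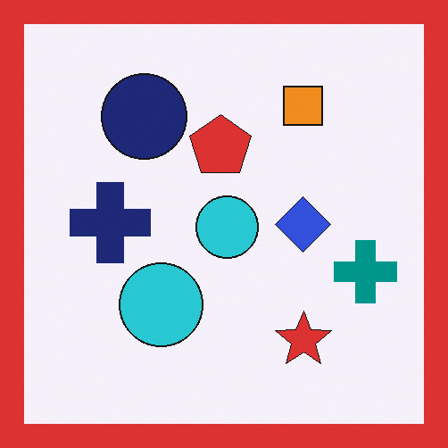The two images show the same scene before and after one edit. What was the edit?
The image was framed with a red border.

A solid red frame runs around the edge of the second image, with the content slightly shrunk inside it.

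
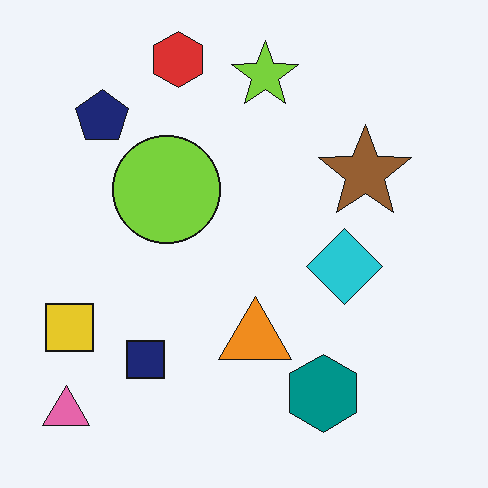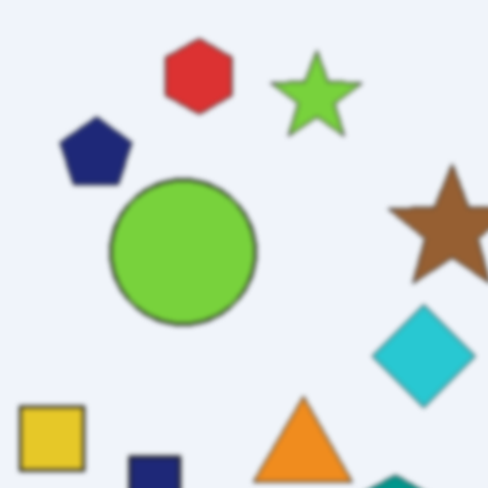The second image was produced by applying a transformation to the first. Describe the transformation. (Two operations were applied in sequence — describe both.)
The second image is the first given a subtle gaussian blur, then cropped slightly and scaled back up.

Shape edges and outlines are uniformly softened across the whole image. The visible shapes are larger and the field of view is narrower; shapes near the original edges may be partly or wholly outside the frame — a crop-and-rescale.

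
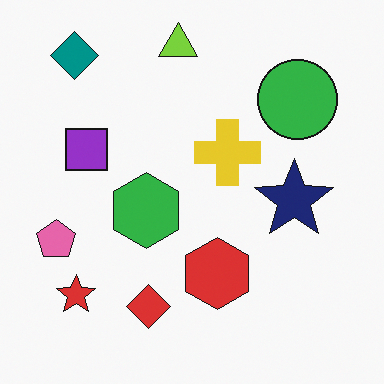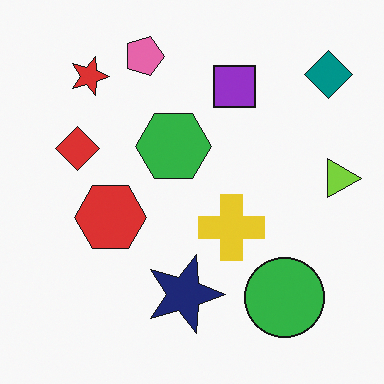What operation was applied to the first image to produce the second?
Rotated 90° clockwise.

The teal diamond sits in the top-left of the first image and the top-right of the second — consistent with a whole-image 90° clockwise rotation.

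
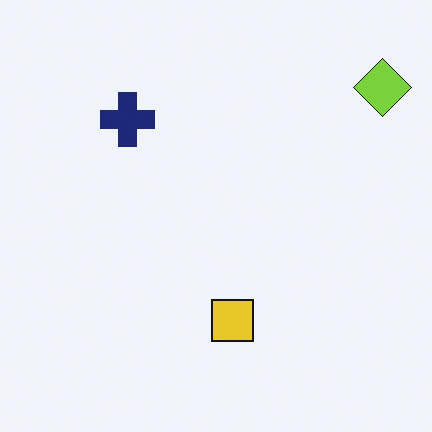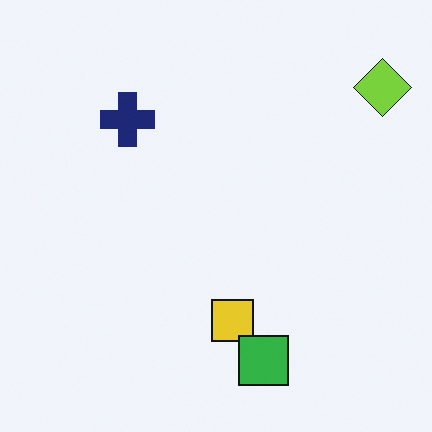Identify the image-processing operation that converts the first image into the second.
The transformation is: overlaid with an additional green square.

A green square appears in the second image that is absent from the first.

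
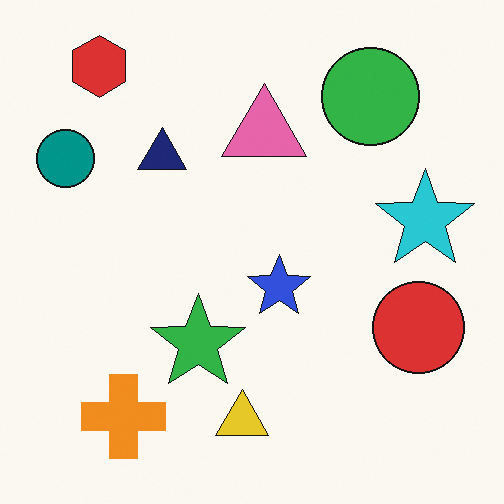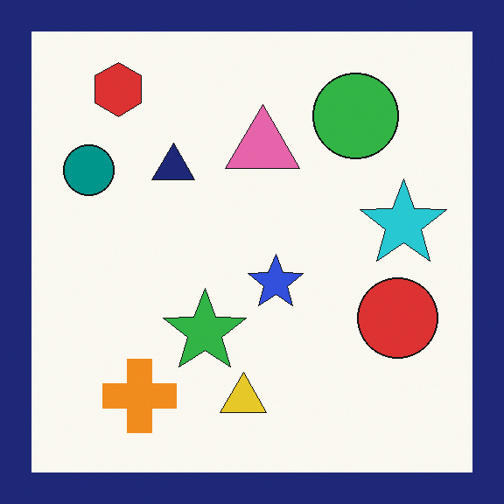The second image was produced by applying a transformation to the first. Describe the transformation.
Framed with a navy border.

A solid navy frame runs around the edge of the second image, with the content slightly shrunk inside it.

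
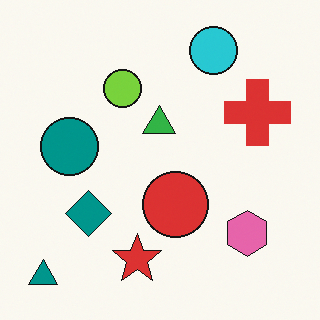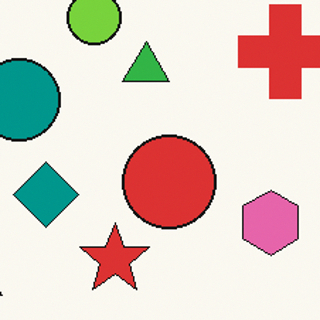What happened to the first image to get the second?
The image was cropped slightly and scaled back up.

The visible shapes are larger and the field of view is narrower; shapes near the original edges may be partly or wholly outside the frame — a crop-and-rescale.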